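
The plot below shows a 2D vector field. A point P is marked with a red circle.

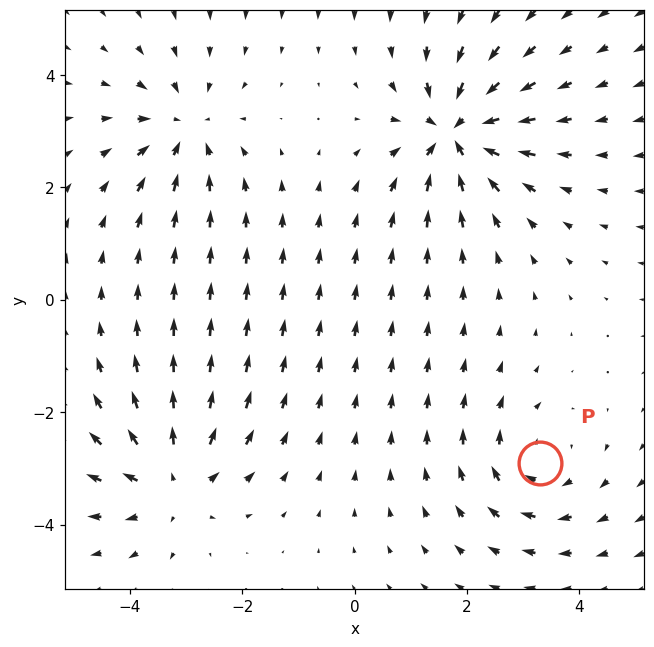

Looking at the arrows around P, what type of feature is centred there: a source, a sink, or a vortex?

vortex

At P (3.3, -2.9) the arrows circulate clockwise. Divergence ≈0, curl about -3 — near-zero divergence with nonzero curl is a vortex.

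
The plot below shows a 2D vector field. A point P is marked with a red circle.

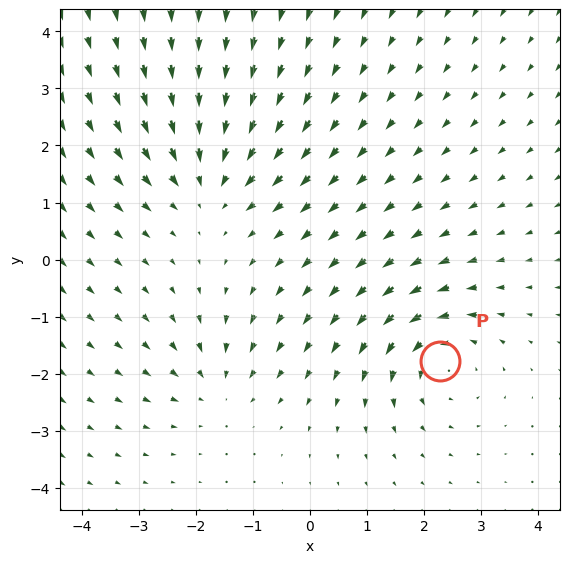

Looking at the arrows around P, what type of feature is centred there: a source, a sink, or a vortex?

vortex

At P (2.3, -1.8) the arrows circulate counterclockwise. Divergence ≈0, curl about +4 — near-zero divergence with nonzero curl is a vortex.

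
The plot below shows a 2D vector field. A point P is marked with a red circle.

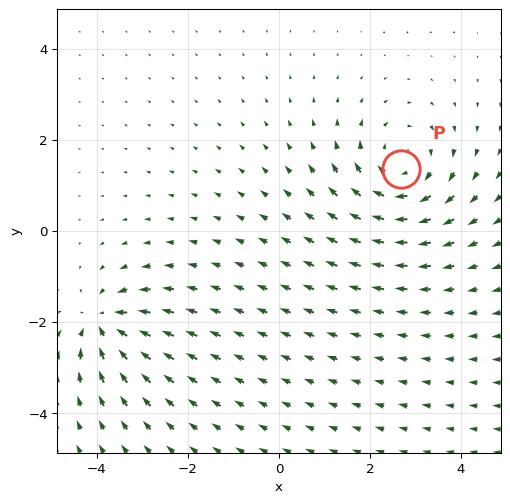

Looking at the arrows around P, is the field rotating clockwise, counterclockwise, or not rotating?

Near P at (2.7, 1.4) the arrows circulate clockwise. The curl (z-component) there is about -4; negative curl means clockwise rotation.

clockwise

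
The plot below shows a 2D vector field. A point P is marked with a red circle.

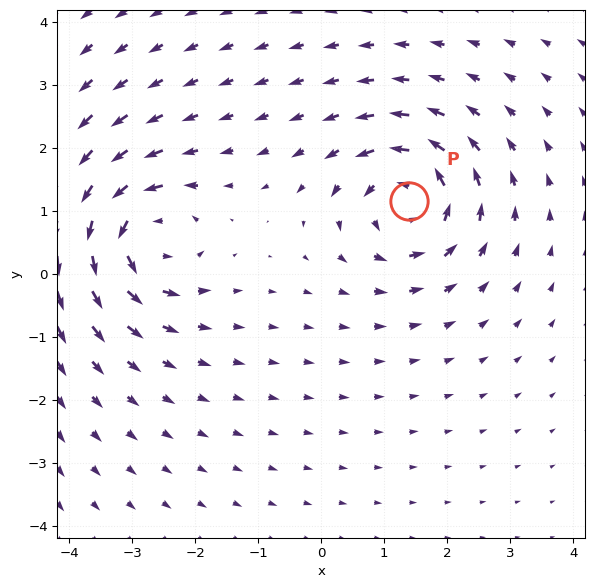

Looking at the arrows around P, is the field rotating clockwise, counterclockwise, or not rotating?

Near P at (1.4, 1.1) the arrows circulate counterclockwise. The curl (z-component) there is about +5; positive curl means counterclockwise rotation.

counterclockwise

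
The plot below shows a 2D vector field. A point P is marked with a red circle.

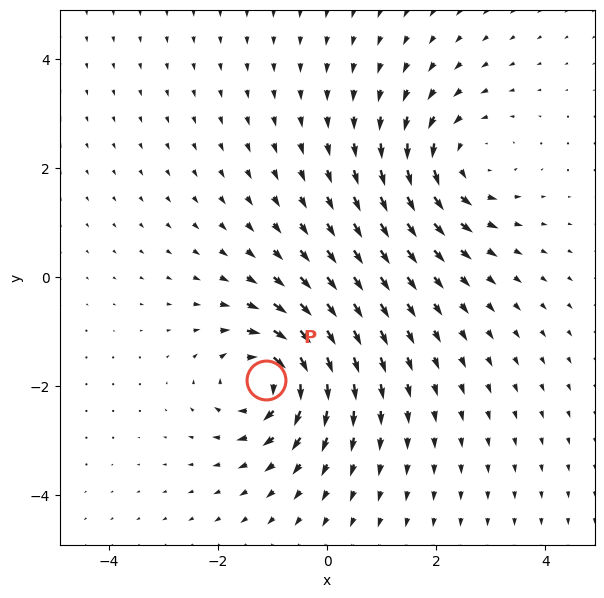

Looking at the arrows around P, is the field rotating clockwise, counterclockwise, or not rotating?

clockwise

Near P at (-1.1, -1.9) the arrows circulate clockwise. The curl (z-component) there is about -7; negative curl means clockwise rotation.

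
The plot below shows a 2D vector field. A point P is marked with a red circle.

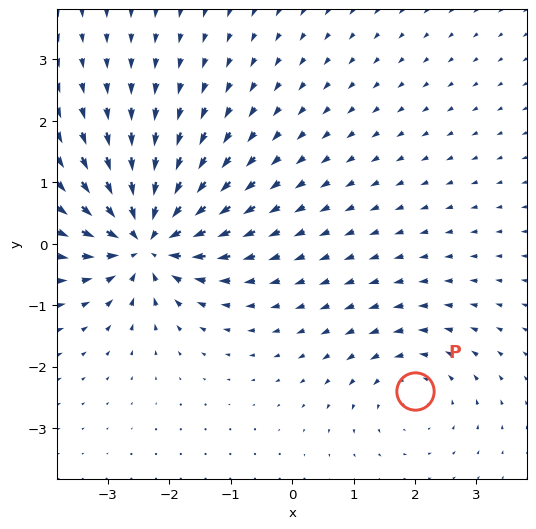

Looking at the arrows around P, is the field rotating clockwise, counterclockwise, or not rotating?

Near P at (2.0, -2.4) the arrows circulate counterclockwise. The curl (z-component) there is about +3; positive curl means counterclockwise rotation.

counterclockwise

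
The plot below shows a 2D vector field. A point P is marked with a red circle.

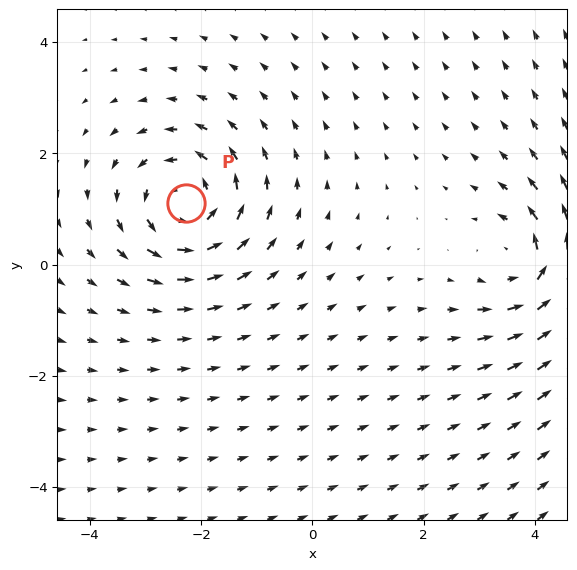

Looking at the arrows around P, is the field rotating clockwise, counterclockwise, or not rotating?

counterclockwise

Near P at (-2.3, 1.1) the arrows circulate counterclockwise. The curl (z-component) there is about +5; positive curl means counterclockwise rotation.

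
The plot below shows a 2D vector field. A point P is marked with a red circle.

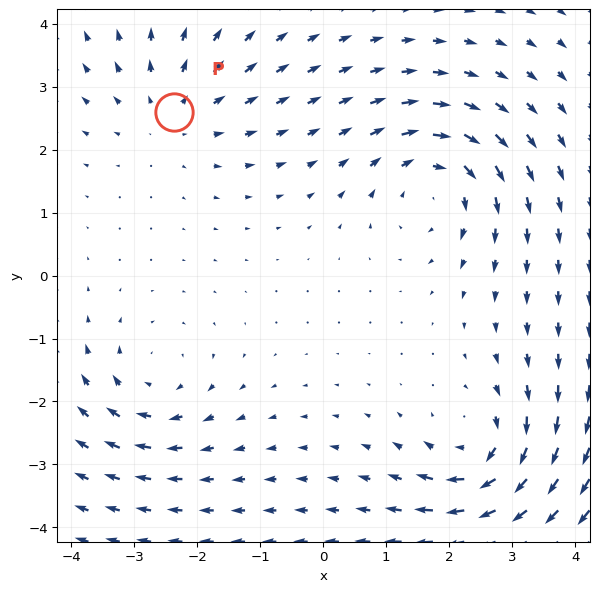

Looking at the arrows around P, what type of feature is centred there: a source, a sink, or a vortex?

source

At P (-2.4, 2.6) the arrows spread outward. Divergence about +3, curl ≈0 — positive divergence with near-zero curl is a source.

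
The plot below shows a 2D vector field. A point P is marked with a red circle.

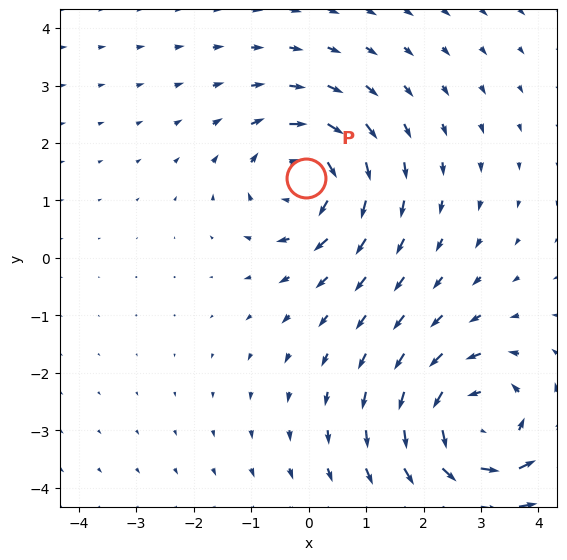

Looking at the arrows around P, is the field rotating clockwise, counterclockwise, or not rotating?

Near P at (-0.0, 1.4) the arrows circulate clockwise. The curl (z-component) there is about -4; negative curl means clockwise rotation.

clockwise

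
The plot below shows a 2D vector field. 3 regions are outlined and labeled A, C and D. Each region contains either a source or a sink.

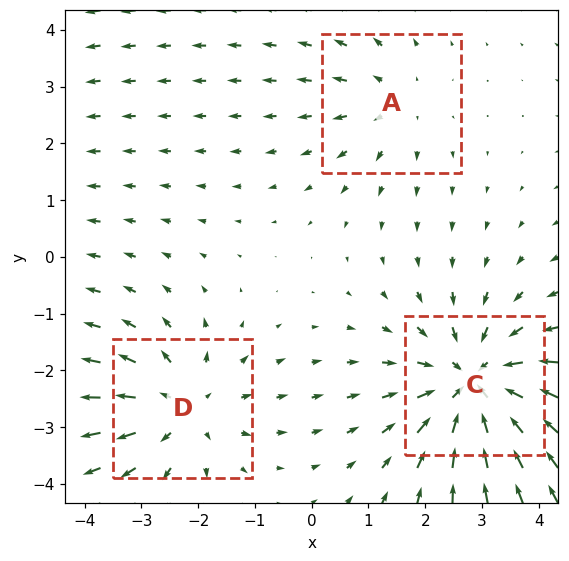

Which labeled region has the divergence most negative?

Divergence at each region's feature centre — A: about +2, C: about -4, D: about +3. Region C is most negative.

C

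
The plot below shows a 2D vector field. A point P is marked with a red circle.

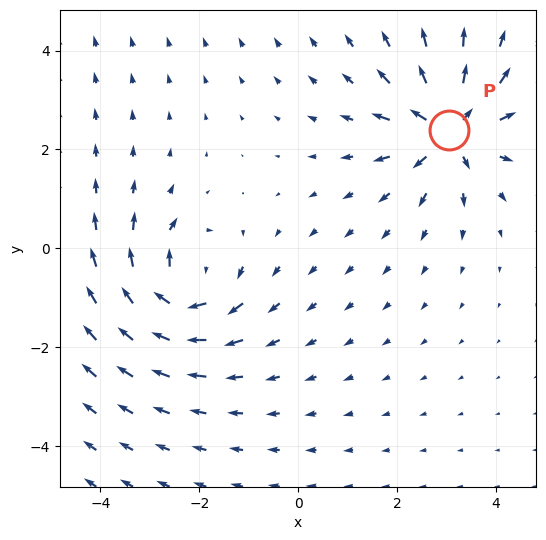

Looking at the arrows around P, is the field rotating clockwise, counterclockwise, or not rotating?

Near P at (3.0, 2.4) the arrows show no circulation. The curl there is ≈0.

not rotating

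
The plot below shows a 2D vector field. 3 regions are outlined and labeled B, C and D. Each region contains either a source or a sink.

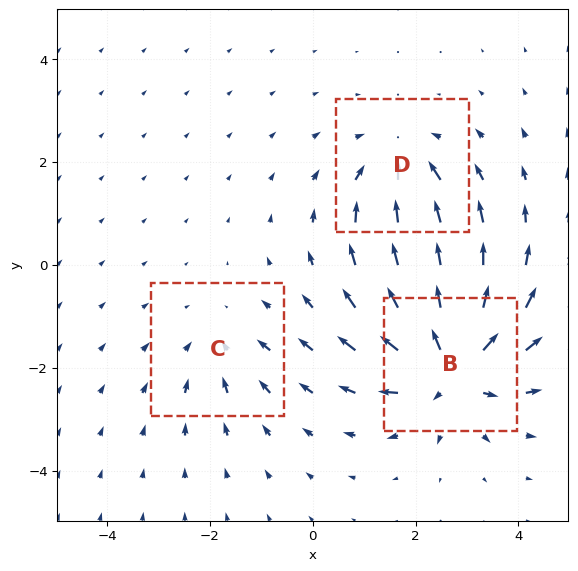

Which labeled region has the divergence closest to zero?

C

Divergence at each region's feature centre — B: about +5, C: about -2, D: about -3. Region C is closest to zero.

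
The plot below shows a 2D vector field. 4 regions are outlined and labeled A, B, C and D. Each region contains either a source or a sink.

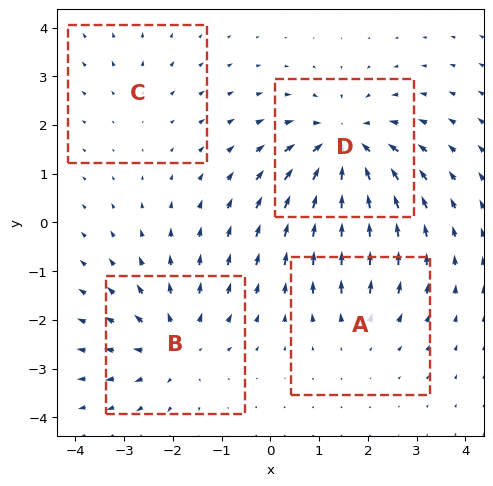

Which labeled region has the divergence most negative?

Divergence at each region's feature centre — A: about +3, B: about +5, C: about +2, D: about -6. Region D is most negative.

D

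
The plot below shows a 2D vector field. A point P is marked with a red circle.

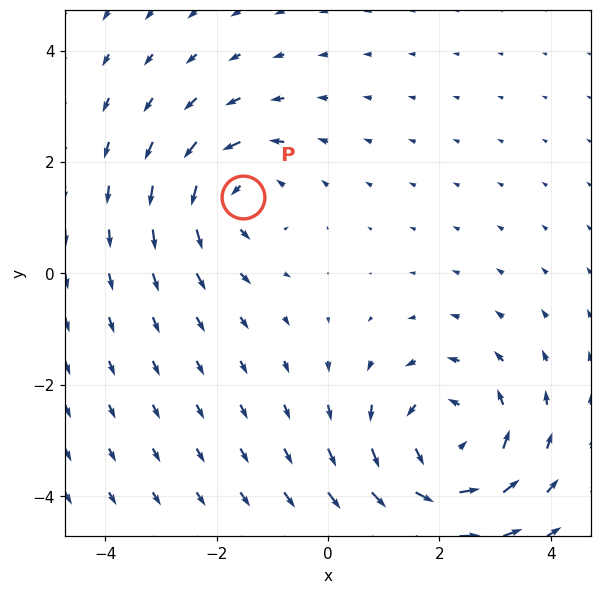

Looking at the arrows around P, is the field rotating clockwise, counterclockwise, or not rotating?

counterclockwise

Near P at (-1.5, 1.4) the arrows circulate counterclockwise. The curl (z-component) there is about +3; positive curl means counterclockwise rotation.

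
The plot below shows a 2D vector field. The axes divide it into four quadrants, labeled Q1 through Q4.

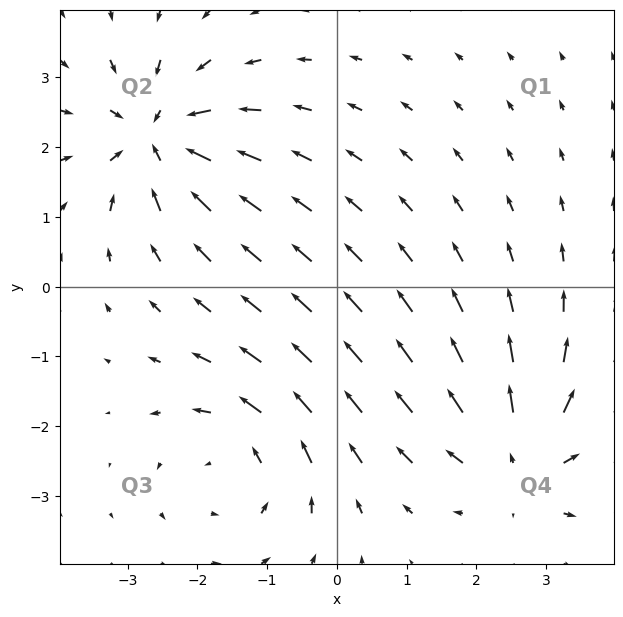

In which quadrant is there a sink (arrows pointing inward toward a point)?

Q2

The sink sits at approximately (-2.6, 2.1), which lies in quadrant Q2. The divergence there is about -5, negative as expected for a sink.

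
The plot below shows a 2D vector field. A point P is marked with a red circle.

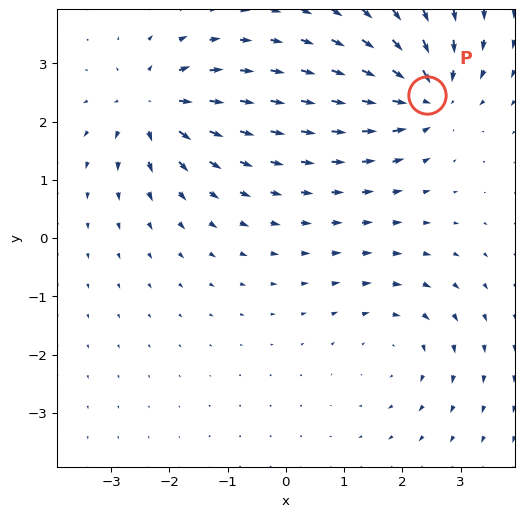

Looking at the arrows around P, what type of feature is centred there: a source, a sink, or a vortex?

sink

At P (2.4, 2.4) the arrows converge inward. Divergence about -6, curl ≈0 — negative divergence with near-zero curl is a sink.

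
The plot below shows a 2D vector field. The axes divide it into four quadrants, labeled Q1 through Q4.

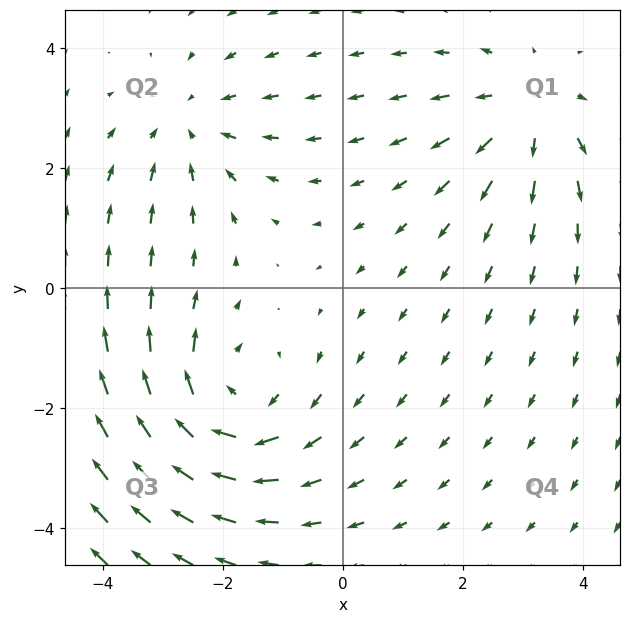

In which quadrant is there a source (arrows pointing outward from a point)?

Q1

The source sits at approximately (3.1, 2.9), which lies in quadrant Q1. The divergence there is about +3, positive as expected for a source.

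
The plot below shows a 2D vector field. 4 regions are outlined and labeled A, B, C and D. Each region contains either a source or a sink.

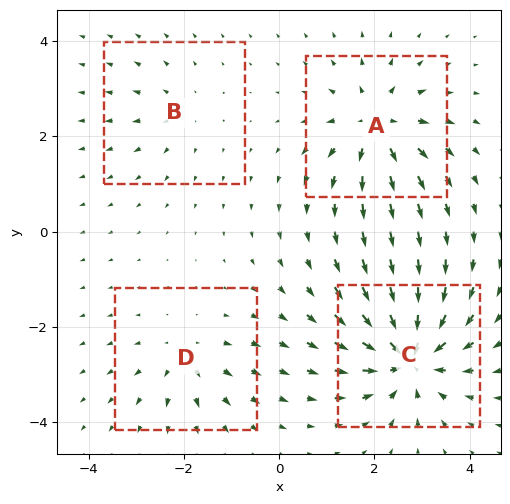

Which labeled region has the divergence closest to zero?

Divergence at each region's feature centre — A: about +6, B: about +2, C: about -8, D: about +4. Region B is closest to zero.

B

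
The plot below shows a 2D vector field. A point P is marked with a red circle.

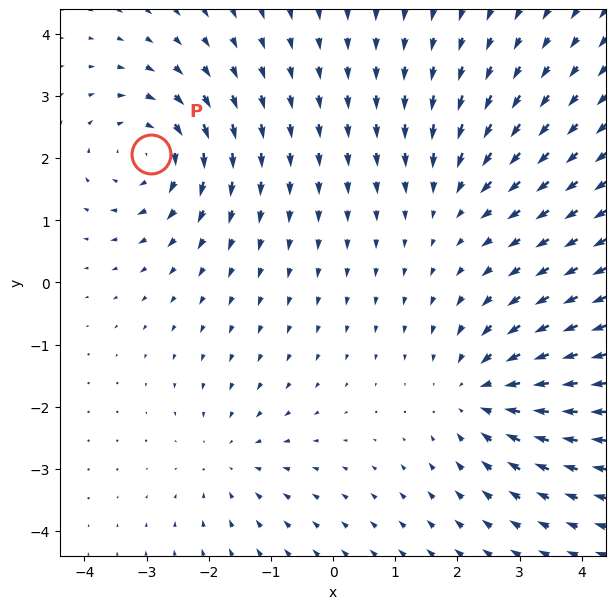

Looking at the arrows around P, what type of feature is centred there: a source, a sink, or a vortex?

vortex

At P (-2.9, 2.1) the arrows circulate clockwise. Divergence ≈0, curl about -5 — near-zero divergence with nonzero curl is a vortex.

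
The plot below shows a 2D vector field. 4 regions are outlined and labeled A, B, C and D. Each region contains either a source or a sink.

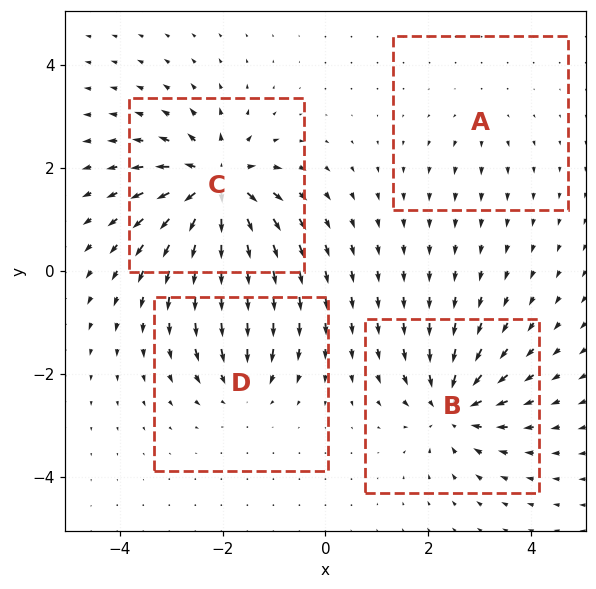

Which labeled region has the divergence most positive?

C

Divergence at each region's feature centre — A: about +2, B: about -7, C: about +9, D: about -4. Region C is most positive.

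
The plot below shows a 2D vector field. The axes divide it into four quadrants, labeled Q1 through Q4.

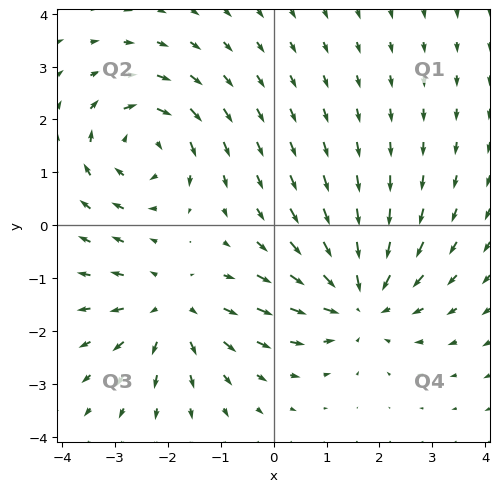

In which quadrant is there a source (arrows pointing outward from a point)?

Q3

The source sits at approximately (-1.9, -1.6), which lies in quadrant Q3. The divergence there is about +3, positive as expected for a source.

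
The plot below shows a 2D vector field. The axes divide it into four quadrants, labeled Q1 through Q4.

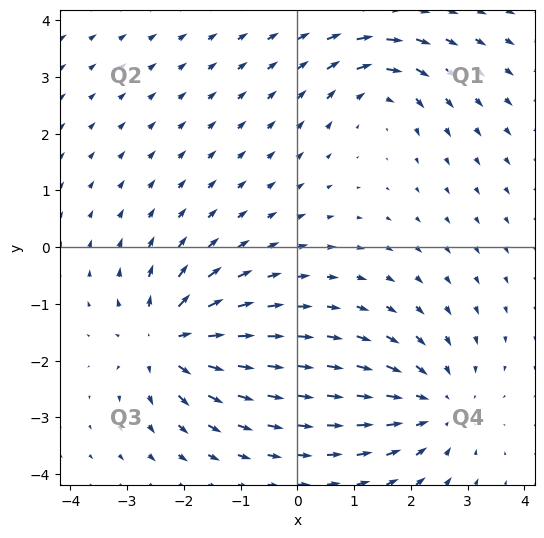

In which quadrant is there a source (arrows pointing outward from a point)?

The source sits at approximately (-2.3, -1.6), which lies in quadrant Q3. The divergence there is about +5, positive as expected for a source.

Q3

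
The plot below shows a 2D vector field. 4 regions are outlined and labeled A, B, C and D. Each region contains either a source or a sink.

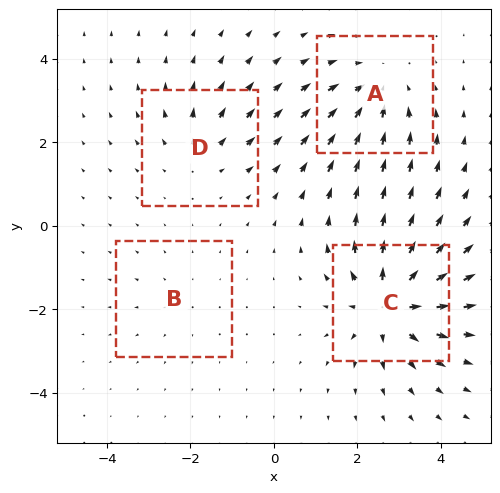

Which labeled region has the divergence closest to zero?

B

Divergence at each region's feature centre — A: about -4, B: about +2, C: about +7, D: about +3. Region B is closest to zero.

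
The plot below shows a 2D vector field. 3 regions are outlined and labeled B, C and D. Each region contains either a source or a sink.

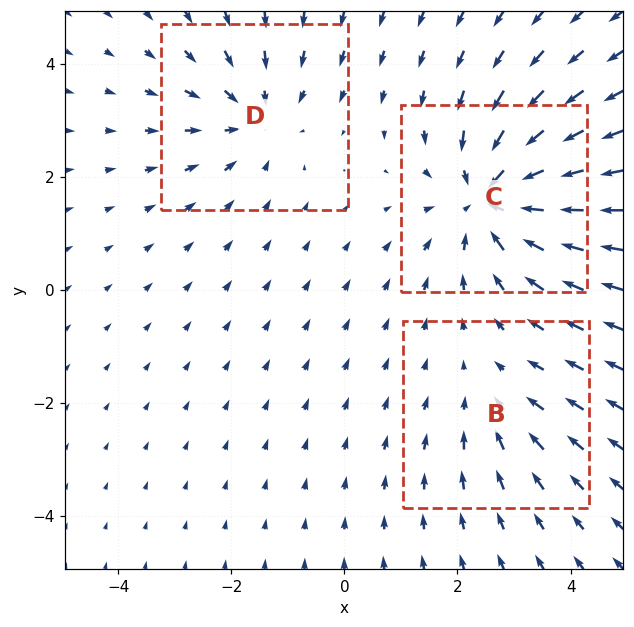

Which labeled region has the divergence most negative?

C

Divergence at each region's feature centre — B: about -2, C: about -5, D: about -3. Region C is most negative.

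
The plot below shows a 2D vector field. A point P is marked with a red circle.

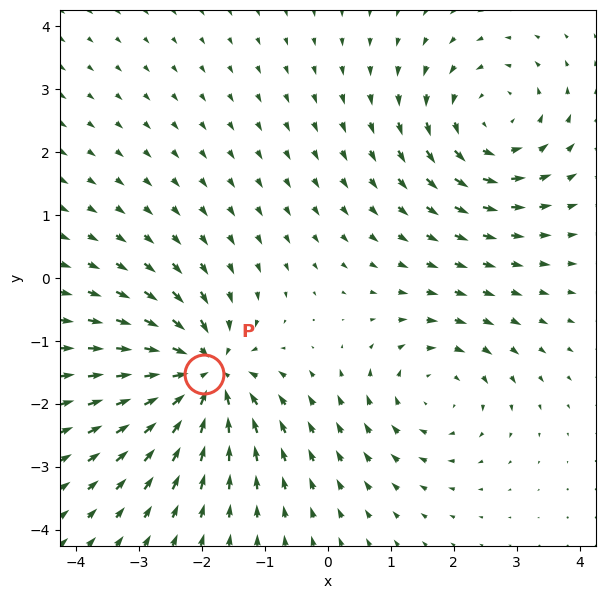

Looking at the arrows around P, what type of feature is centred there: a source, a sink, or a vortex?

sink

At P (-2.0, -1.5) the arrows converge inward. Divergence about -5, curl ≈0 — negative divergence with near-zero curl is a sink.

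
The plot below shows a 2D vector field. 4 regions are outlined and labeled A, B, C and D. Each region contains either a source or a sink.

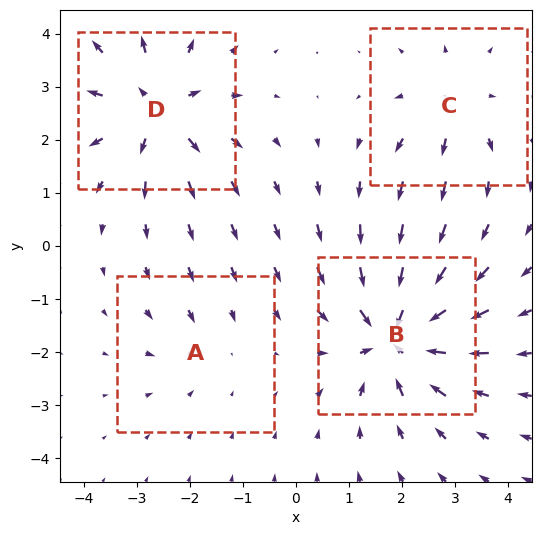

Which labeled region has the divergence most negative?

B

Divergence at each region's feature centre — A: about -2, B: about -7, C: about +4, D: about +6. Region B is most negative.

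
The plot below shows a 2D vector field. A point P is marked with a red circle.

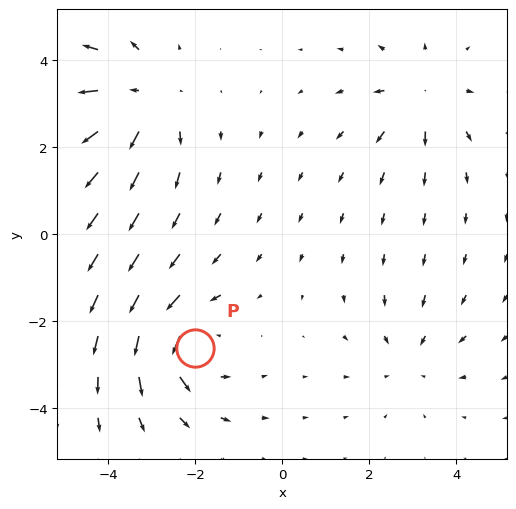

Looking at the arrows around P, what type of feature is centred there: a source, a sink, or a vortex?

At P (-2.0, -2.6) the arrows circulate counterclockwise. Divergence ≈0, curl about +5 — near-zero divergence with nonzero curl is a vortex.

vortex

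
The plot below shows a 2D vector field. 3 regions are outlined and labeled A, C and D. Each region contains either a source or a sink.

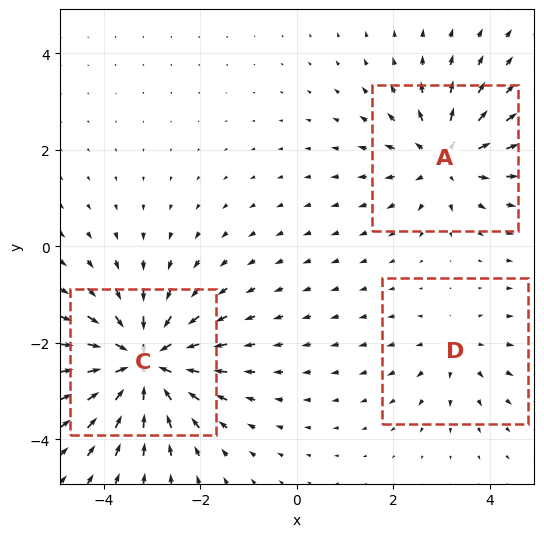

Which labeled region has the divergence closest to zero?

Divergence at each region's feature centre — A: about +4, C: about -6, D: about +2. Region D is closest to zero.

D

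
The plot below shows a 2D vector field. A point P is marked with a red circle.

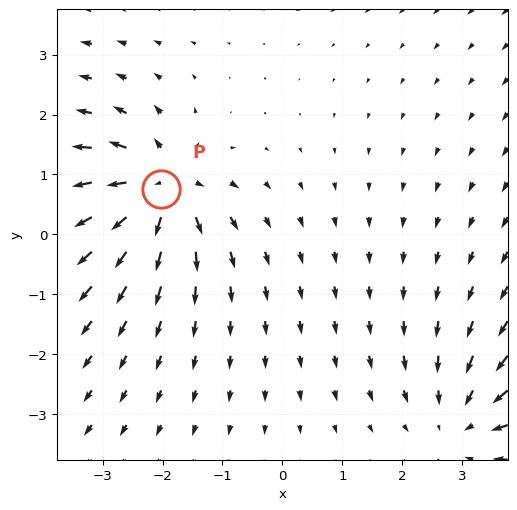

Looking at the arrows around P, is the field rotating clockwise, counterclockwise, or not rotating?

not rotating

Near P at (-2.0, 0.8) the arrows show no circulation. The curl there is ≈0.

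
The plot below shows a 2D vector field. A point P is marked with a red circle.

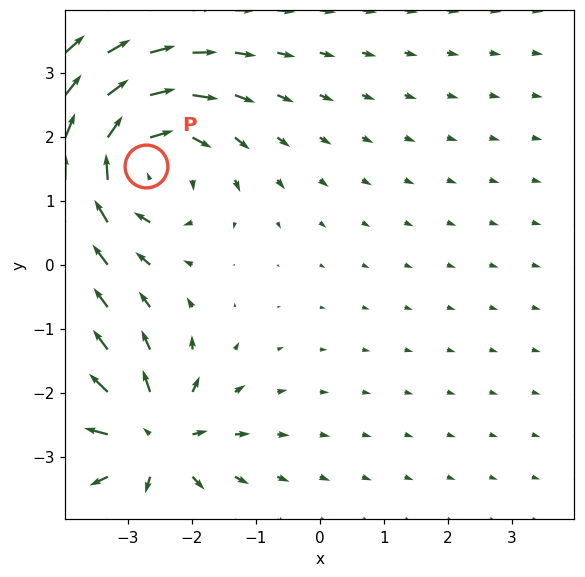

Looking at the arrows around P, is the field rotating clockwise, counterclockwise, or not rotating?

Near P at (-2.7, 1.5) the arrows circulate clockwise. The curl (z-component) there is about -4; negative curl means clockwise rotation.

clockwise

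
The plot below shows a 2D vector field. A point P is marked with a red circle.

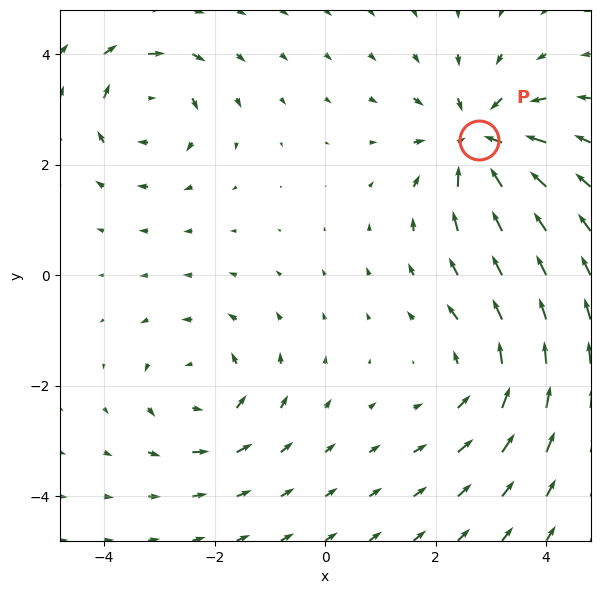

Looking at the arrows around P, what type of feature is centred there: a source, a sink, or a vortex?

At P (2.8, 2.4) the arrows converge inward. Divergence about -4, curl ≈0 — negative divergence with near-zero curl is a sink.

sink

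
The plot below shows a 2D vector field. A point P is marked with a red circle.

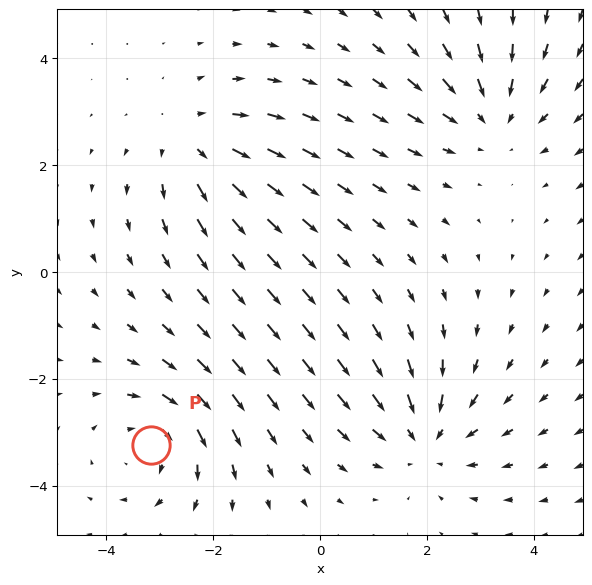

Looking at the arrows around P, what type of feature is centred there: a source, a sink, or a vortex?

At P (-3.2, -3.2) the arrows circulate clockwise. Divergence ≈0, curl about -4 — near-zero divergence with nonzero curl is a vortex.

vortex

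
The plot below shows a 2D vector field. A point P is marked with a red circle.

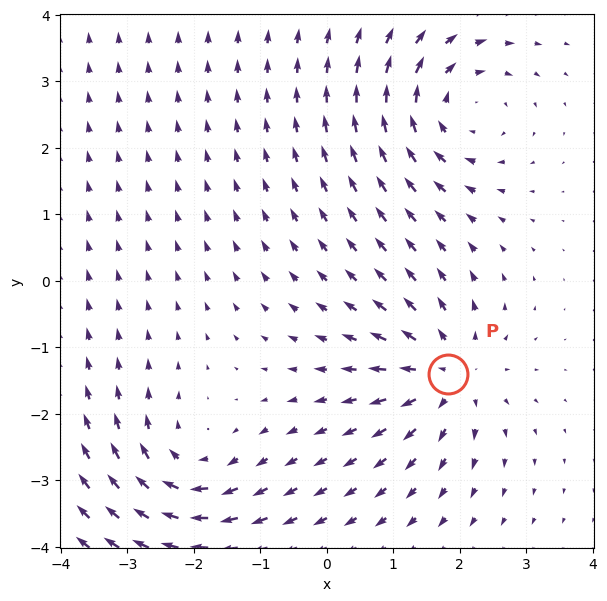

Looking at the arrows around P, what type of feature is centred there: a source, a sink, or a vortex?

source

At P (1.8, -1.4) the arrows spread outward. Divergence about +5, curl ≈0 — positive divergence with near-zero curl is a source.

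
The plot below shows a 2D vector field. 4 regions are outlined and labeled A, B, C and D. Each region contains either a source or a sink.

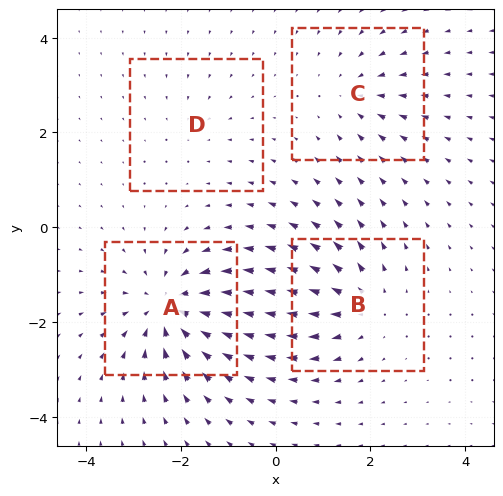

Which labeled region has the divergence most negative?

Divergence at each region's feature centre — A: about -7, B: about +5, C: about -3, D: about -2. Region A is most negative.

A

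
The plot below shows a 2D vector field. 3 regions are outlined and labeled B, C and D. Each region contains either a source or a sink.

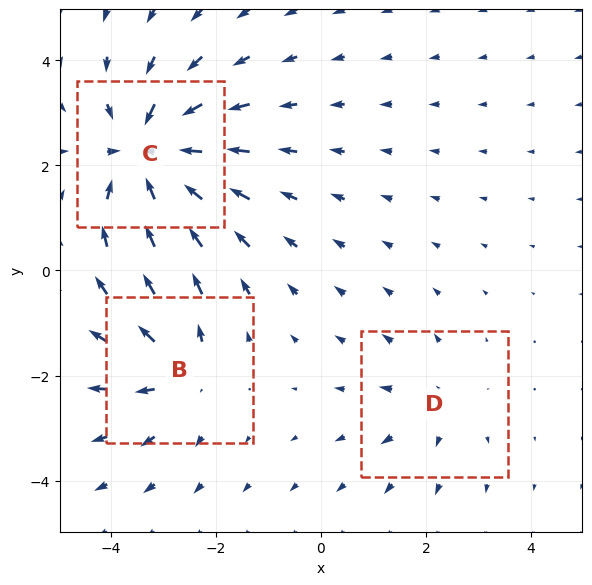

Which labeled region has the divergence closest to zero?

Divergence at each region's feature centre — B: about +3, C: about -5, D: about +2. Region D is closest to zero.

D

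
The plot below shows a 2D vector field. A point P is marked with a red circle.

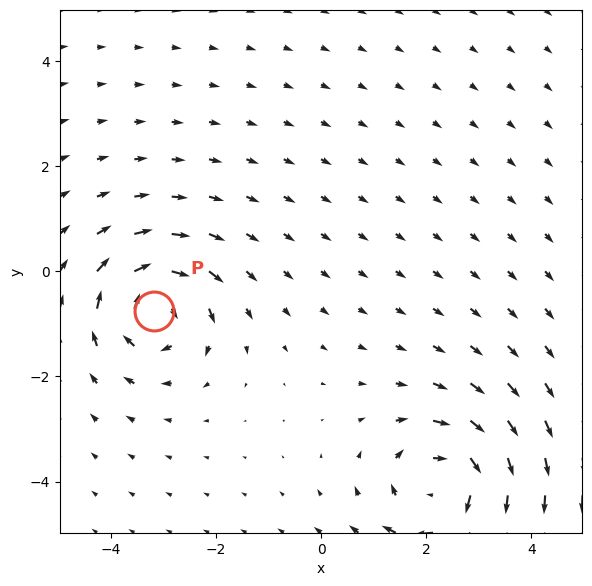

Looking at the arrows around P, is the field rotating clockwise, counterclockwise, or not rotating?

Near P at (-3.2, -0.8) the arrows circulate clockwise. The curl (z-component) there is about -6; negative curl means clockwise rotation.

clockwise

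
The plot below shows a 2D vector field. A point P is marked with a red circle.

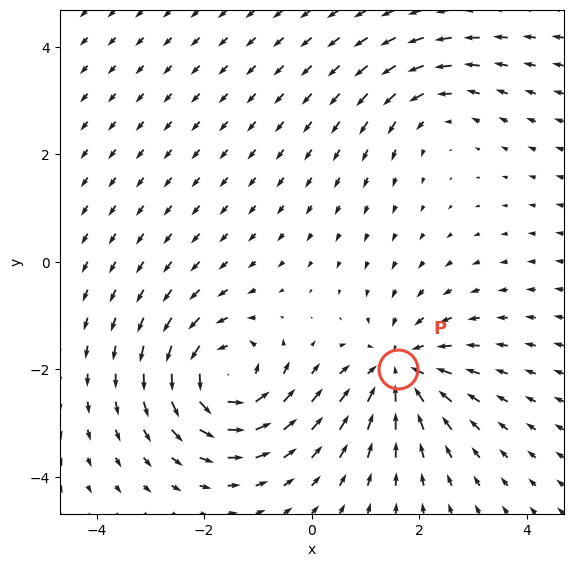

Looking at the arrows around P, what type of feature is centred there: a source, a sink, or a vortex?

At P (1.6, -2.0) the arrows converge inward. Divergence about -5, curl ≈0 — negative divergence with near-zero curl is a sink.

sink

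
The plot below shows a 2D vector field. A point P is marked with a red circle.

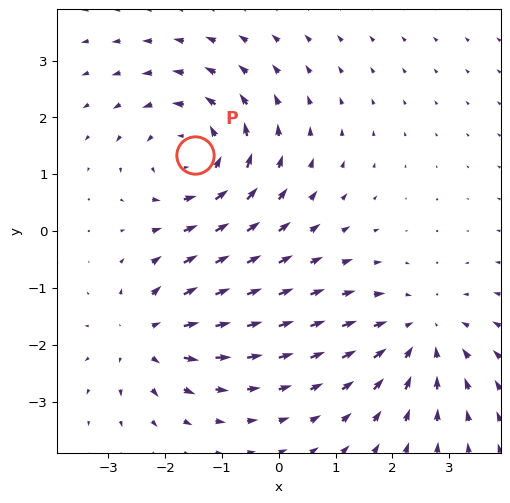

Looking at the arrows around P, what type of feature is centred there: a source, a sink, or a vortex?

vortex

At P (-1.5, 1.3) the arrows circulate counterclockwise. Divergence ≈0, curl about +3 — near-zero divergence with nonzero curl is a vortex.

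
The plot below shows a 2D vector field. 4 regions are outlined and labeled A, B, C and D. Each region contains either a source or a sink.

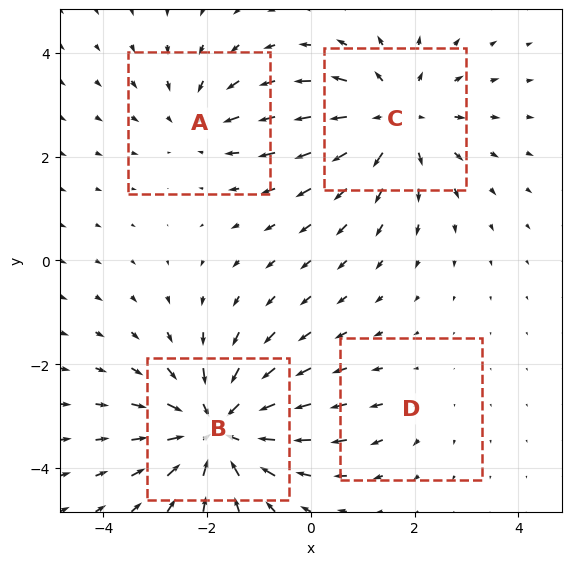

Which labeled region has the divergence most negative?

Divergence at each region's feature centre — A: about -3, B: about -5, C: about +4, D: about +2. Region B is most negative.

B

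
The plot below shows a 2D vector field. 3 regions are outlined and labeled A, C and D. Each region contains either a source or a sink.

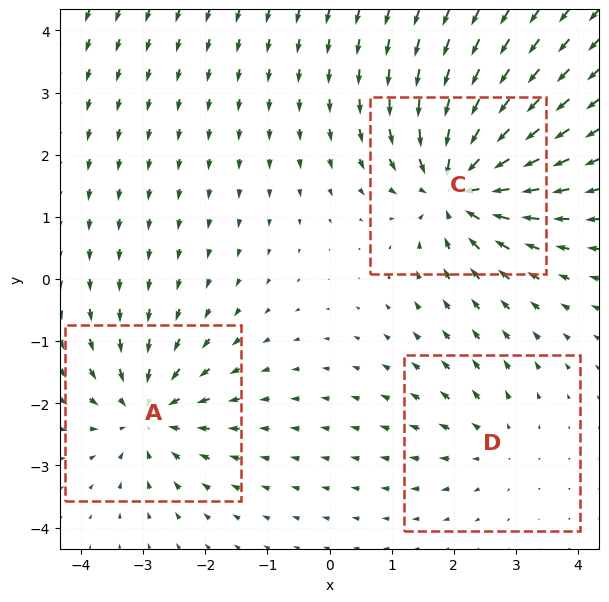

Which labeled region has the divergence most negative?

Divergence at each region's feature centre — A: about -4, C: about -6, D: about +2. Region C is most negative.

C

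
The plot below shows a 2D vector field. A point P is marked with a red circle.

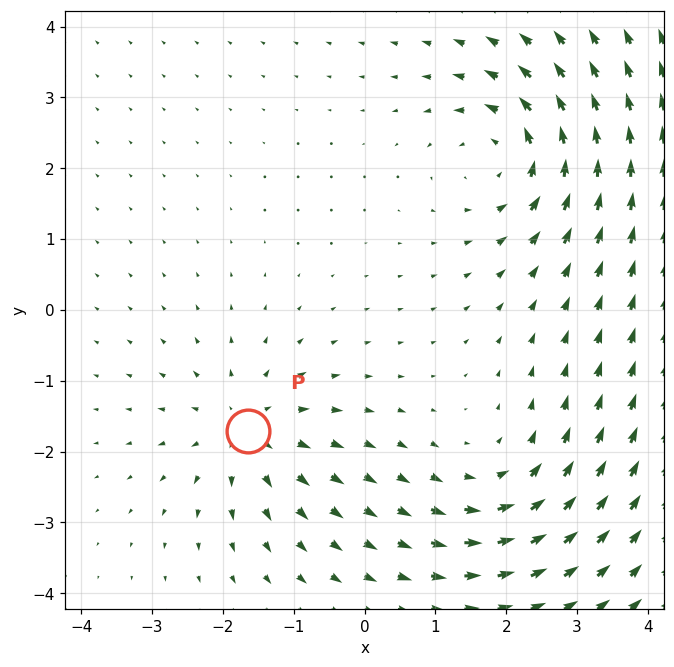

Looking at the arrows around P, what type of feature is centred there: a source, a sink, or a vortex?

source

At P (-1.6, -1.7) the arrows spread outward. Divergence about +5, curl ≈0 — positive divergence with near-zero curl is a source.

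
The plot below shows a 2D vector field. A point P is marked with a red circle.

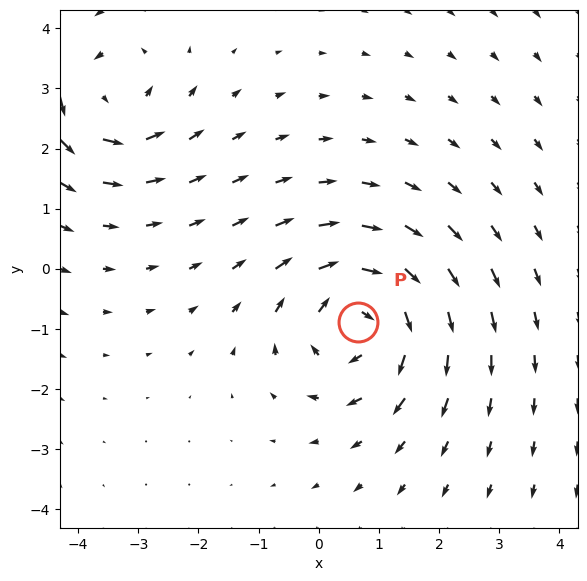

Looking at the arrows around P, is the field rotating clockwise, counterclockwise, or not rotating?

clockwise

Near P at (0.6, -0.9) the arrows circulate clockwise. The curl (z-component) there is about -5; negative curl means clockwise rotation.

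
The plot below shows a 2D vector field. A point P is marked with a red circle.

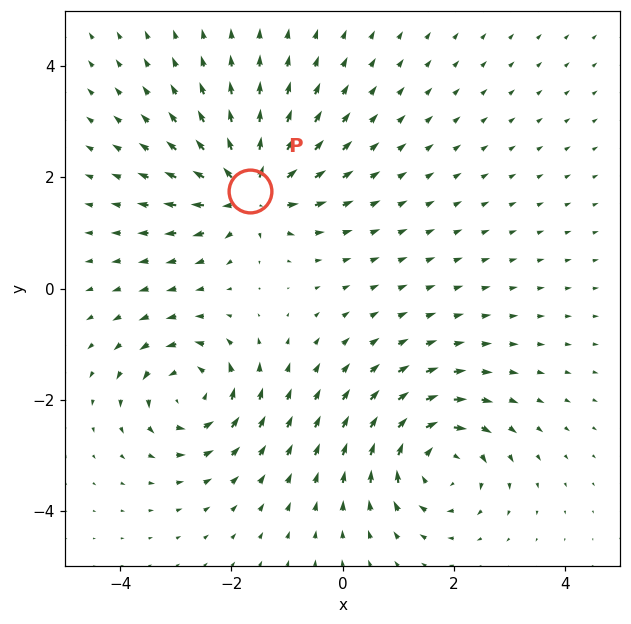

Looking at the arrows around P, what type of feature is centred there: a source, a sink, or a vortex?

source

At P (-1.7, 1.8) the arrows spread outward. Divergence about +7, curl ≈0 — positive divergence with near-zero curl is a source.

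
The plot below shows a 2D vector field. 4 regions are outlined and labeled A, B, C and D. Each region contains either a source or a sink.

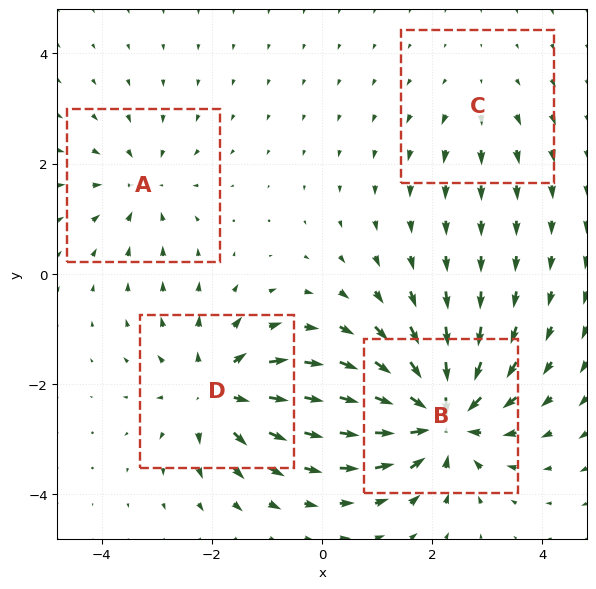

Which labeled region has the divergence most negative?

Divergence at each region's feature centre — A: about -4, B: about -9, C: about +2, D: about +6. Region B is most negative.

B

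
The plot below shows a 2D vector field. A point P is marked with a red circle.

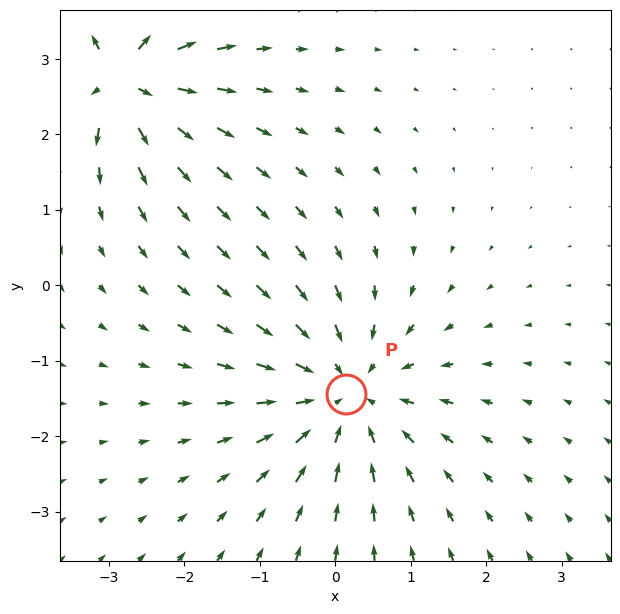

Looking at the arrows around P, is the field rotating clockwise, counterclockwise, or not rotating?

Near P at (0.1, -1.4) the arrows show no circulation. The curl there is ≈0.

not rotating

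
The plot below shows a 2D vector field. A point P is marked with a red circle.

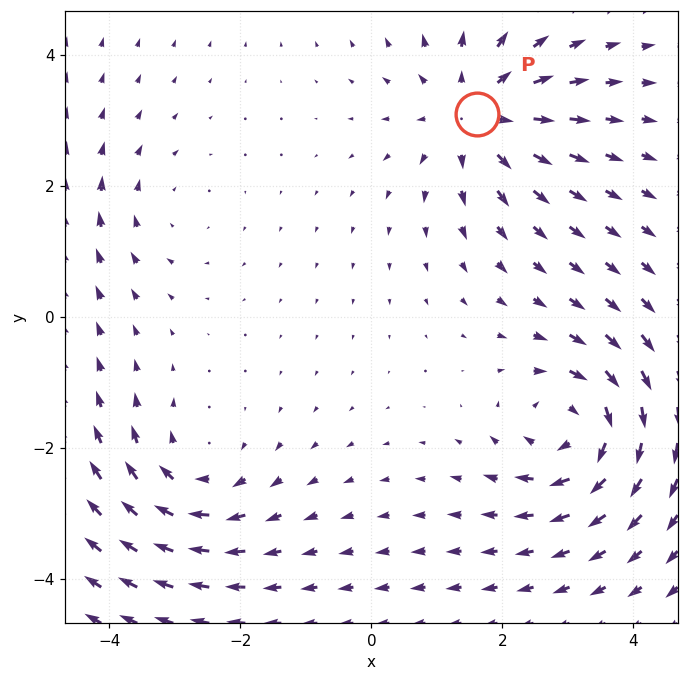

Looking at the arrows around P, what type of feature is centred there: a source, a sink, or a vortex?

source

At P (1.6, 3.1) the arrows spread outward. Divergence about +5, curl ≈0 — positive divergence with near-zero curl is a source.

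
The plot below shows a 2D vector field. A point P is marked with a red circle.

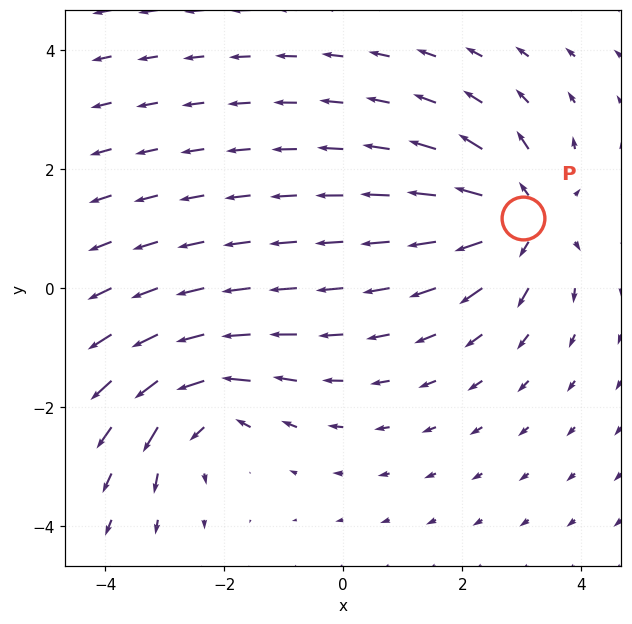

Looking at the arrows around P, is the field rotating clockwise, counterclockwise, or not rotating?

not rotating

Near P at (3.0, 1.2) the arrows show no circulation. The curl there is ≈0.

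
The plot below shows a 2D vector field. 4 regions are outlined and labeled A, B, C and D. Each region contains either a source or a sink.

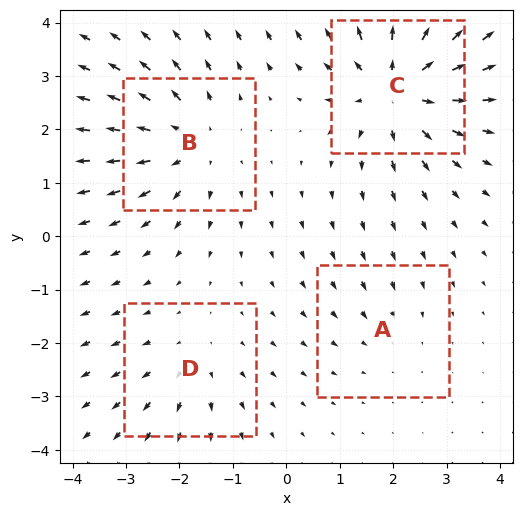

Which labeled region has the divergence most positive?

C

Divergence at each region's feature centre — A: about -2, B: about +5, C: about +7, D: about +3. Region C is most positive.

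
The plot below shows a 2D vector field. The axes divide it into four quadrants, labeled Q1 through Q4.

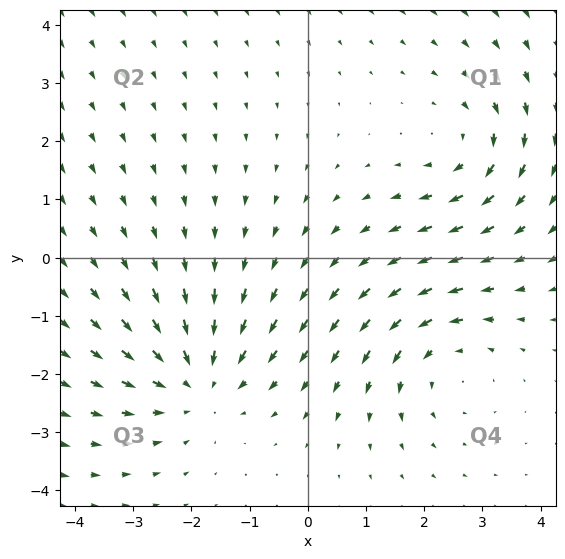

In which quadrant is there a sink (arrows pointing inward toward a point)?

The sink sits at approximately (-1.9, -2.1), which lies in quadrant Q3. The divergence there is about -4, negative as expected for a sink.

Q3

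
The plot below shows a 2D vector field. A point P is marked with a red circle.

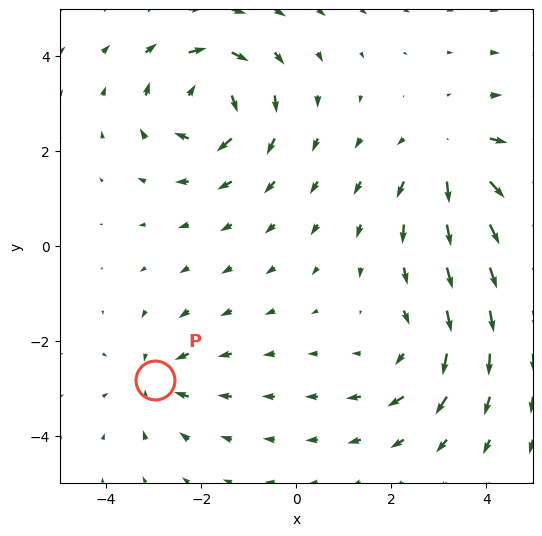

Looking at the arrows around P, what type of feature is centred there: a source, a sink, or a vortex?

sink

At P (-3.0, -2.8) the arrows converge inward. Divergence about -3, curl ≈0 — negative divergence with near-zero curl is a sink.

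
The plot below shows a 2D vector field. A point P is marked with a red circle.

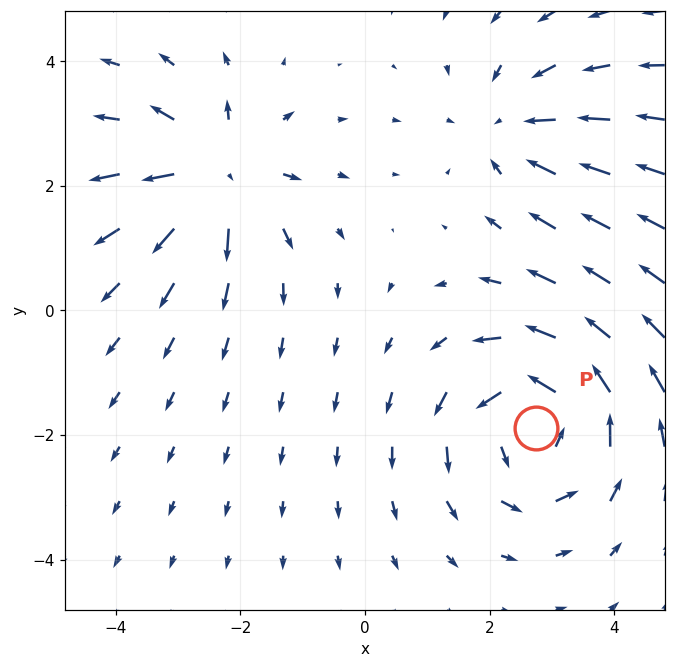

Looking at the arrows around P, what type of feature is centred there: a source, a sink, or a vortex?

vortex

At P (2.8, -1.9) the arrows circulate counterclockwise. Divergence ≈0, curl about +4 — near-zero divergence with nonzero curl is a vortex.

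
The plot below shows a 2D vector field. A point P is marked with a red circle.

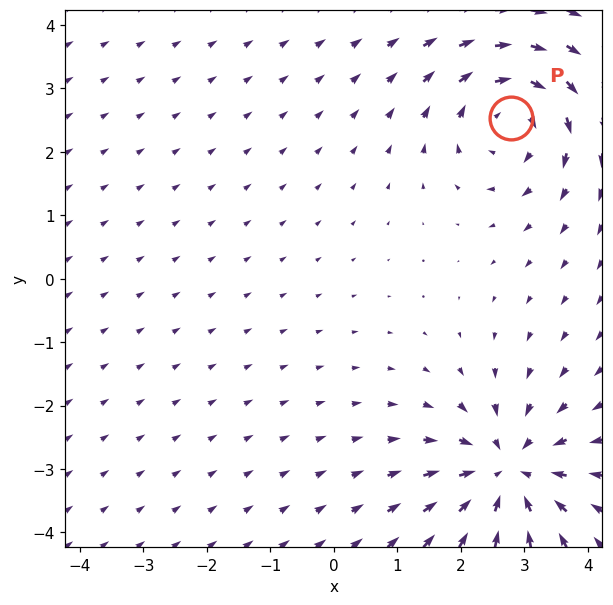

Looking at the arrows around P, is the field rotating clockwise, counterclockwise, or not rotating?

Near P at (2.8, 2.5) the arrows circulate clockwise. The curl (z-component) there is about -4; negative curl means clockwise rotation.

clockwise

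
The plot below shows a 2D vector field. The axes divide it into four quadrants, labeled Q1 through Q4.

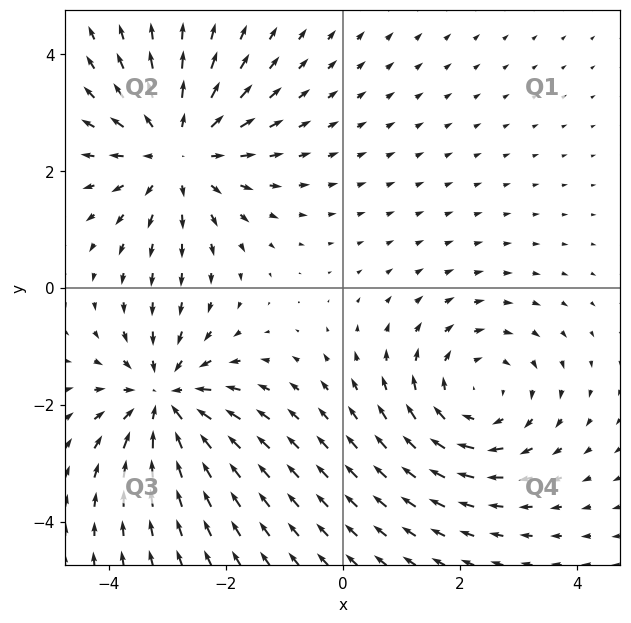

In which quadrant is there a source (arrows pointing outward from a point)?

The source sits at approximately (-2.8, 2.3), which lies in quadrant Q2. The divergence there is about +4, positive as expected for a source.

Q2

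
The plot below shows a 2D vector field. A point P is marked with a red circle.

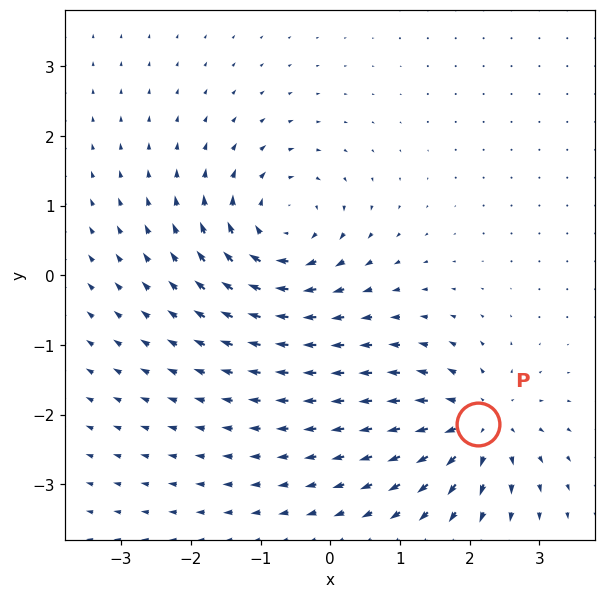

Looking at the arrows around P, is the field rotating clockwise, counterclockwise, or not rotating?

not rotating

Near P at (2.1, -2.1) the arrows show no circulation. The curl there is ≈0.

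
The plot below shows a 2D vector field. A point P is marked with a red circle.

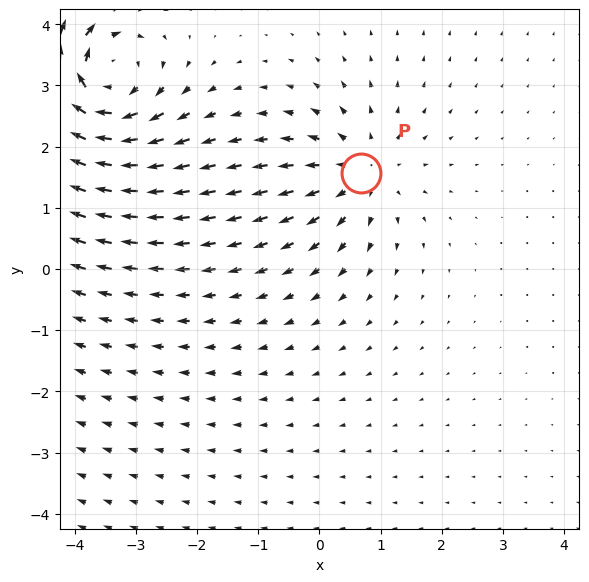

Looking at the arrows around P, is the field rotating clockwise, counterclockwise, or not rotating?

not rotating

Near P at (0.7, 1.6) the arrows show no circulation. The curl there is ≈0.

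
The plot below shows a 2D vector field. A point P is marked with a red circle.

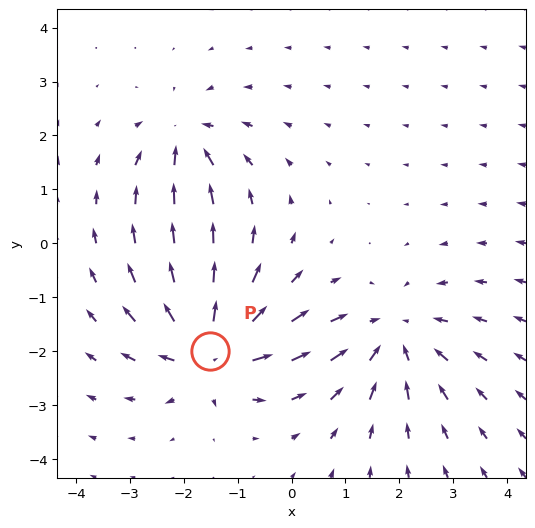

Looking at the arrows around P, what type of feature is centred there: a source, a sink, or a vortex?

source

At P (-1.5, -2.0) the arrows spread outward. Divergence about +6, curl ≈0 — positive divergence with near-zero curl is a source.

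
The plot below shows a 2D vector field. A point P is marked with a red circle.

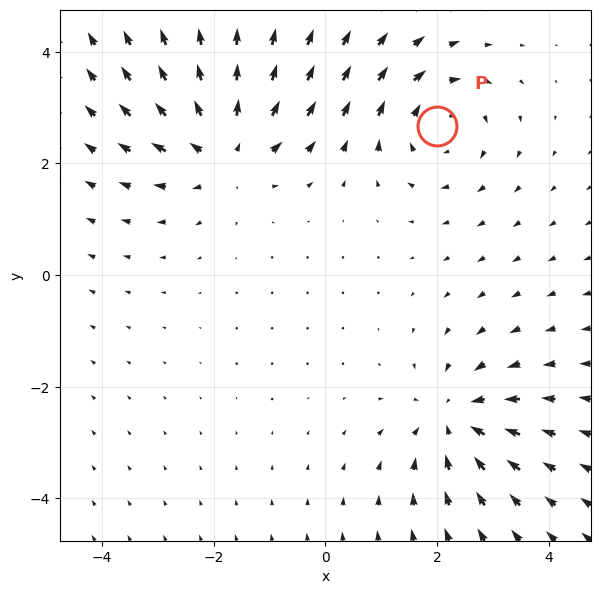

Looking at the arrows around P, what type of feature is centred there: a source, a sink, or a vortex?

vortex

At P (2.0, 2.7) the arrows circulate clockwise. Divergence ≈0, curl about -4 — near-zero divergence with nonzero curl is a vortex.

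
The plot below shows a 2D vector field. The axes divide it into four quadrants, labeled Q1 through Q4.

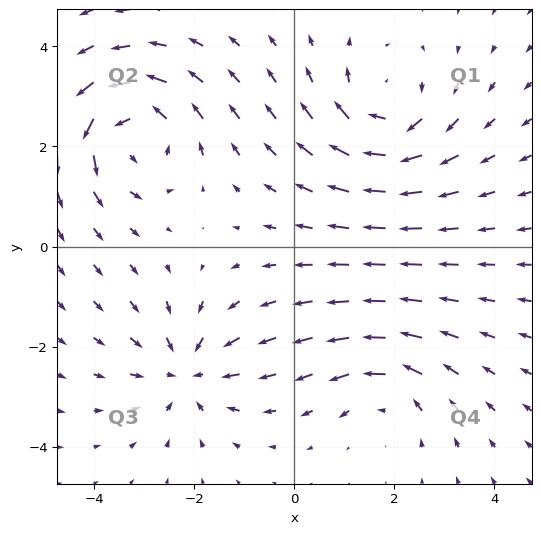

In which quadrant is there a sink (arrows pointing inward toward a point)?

The sink sits at approximately (-2.1, -2.5), which lies in quadrant Q3. The divergence there is about -4, negative as expected for a sink.

Q3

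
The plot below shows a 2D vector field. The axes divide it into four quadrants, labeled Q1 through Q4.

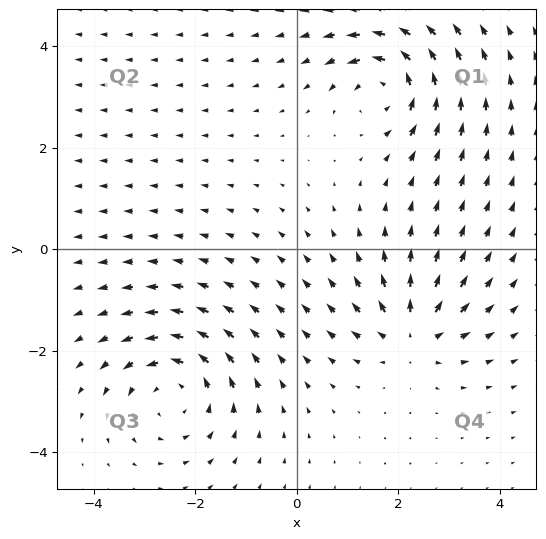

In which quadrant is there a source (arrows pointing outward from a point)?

Q4

The source sits at approximately (2.3, -1.7), which lies in quadrant Q4. The divergence there is about +4, positive as expected for a source.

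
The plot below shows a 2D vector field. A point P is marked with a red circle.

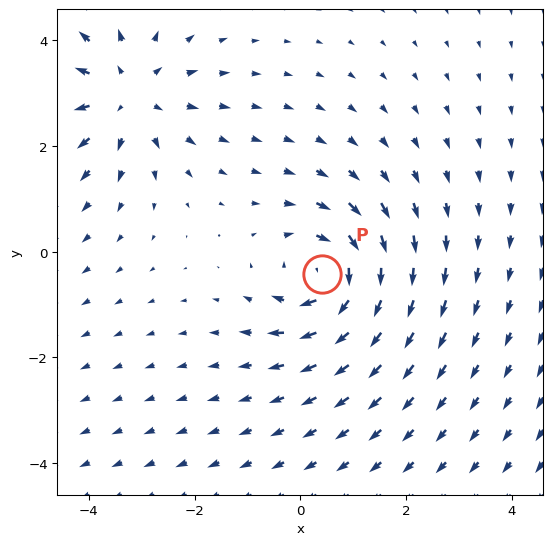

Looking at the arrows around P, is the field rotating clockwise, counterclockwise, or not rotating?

Near P at (0.4, -0.4) the arrows circulate clockwise. The curl (z-component) there is about -6; negative curl means clockwise rotation.

clockwise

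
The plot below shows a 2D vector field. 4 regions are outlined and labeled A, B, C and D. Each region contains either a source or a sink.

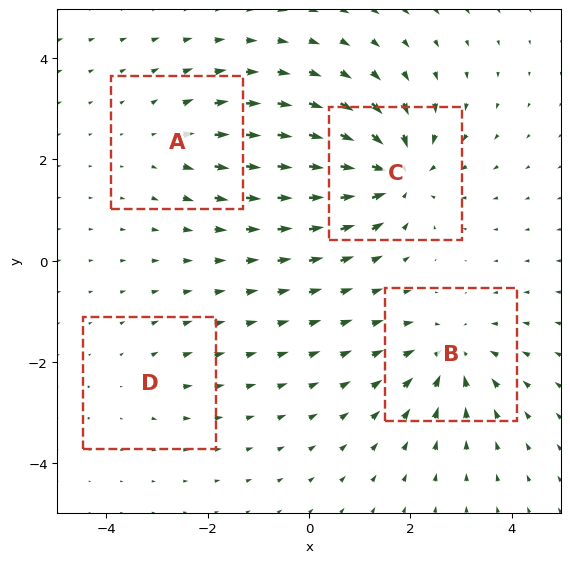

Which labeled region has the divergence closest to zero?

D

Divergence at each region's feature centre — A: about +3, B: about -6, C: about -8, D: about +2. Region D is closest to zero.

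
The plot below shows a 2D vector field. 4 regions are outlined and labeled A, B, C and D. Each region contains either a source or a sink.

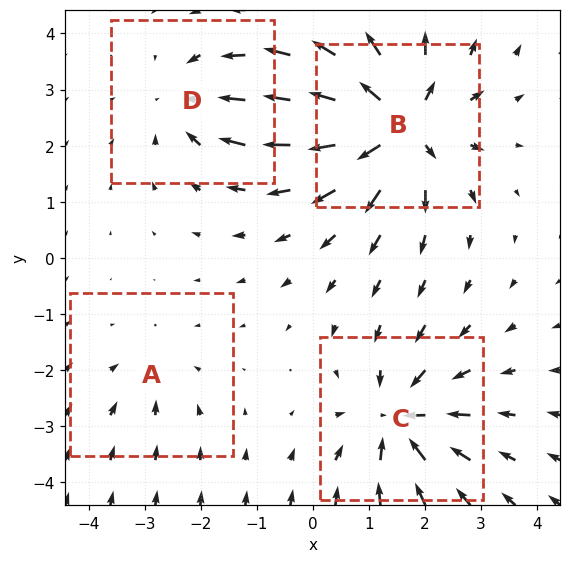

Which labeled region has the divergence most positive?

Divergence at each region's feature centre — A: about -2, B: about +8, C: about -6, D: about -4. Region B is most positive.

B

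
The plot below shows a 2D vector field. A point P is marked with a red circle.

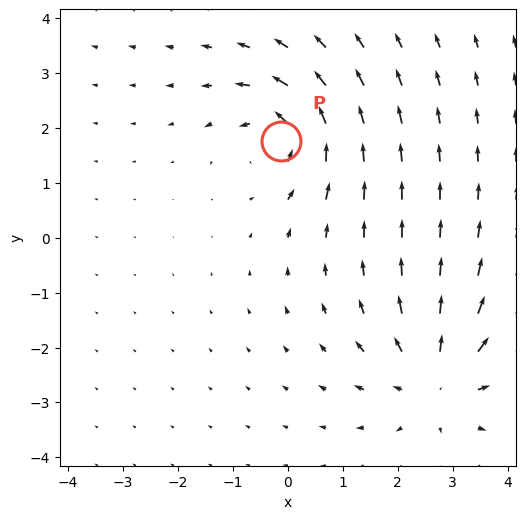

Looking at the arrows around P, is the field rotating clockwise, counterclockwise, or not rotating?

counterclockwise

Near P at (-0.1, 1.8) the arrows circulate counterclockwise. The curl (z-component) there is about +6; positive curl means counterclockwise rotation.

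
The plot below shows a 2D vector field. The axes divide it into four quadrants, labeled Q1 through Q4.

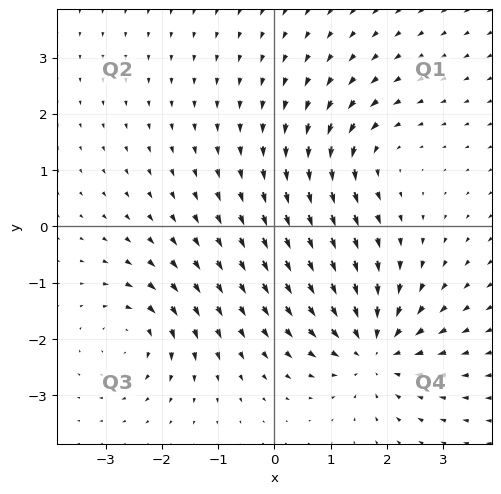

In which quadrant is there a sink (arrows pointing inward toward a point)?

The sink sits at approximately (1.8, -2.2), which lies in quadrant Q4. The divergence there is about -5, negative as expected for a sink.

Q4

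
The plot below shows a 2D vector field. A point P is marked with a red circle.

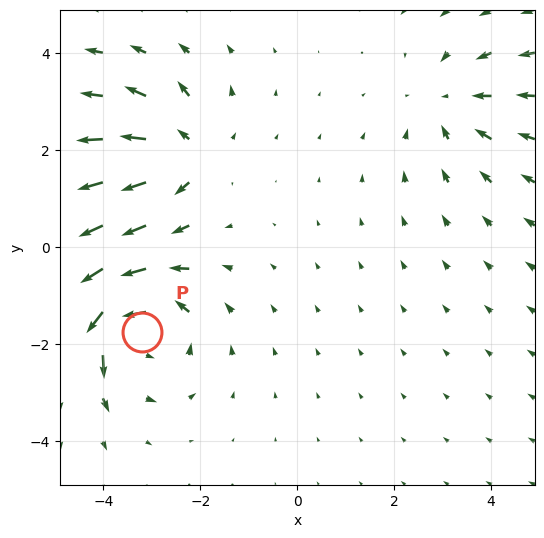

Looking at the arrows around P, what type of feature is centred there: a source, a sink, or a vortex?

At P (-3.2, -1.7) the arrows circulate counterclockwise. Divergence ≈0, curl about +6 — near-zero divergence with nonzero curl is a vortex.

vortex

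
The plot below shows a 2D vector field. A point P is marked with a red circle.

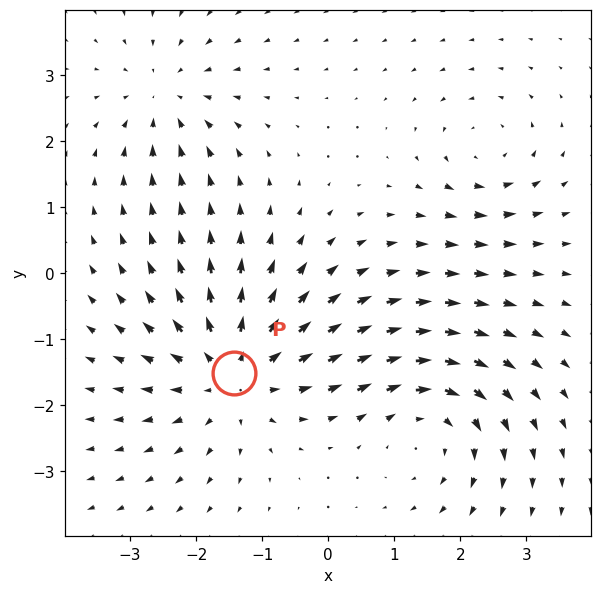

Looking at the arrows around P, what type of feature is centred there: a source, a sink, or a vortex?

source

At P (-1.4, -1.5) the arrows spread outward. Divergence about +5, curl ≈0 — positive divergence with near-zero curl is a source.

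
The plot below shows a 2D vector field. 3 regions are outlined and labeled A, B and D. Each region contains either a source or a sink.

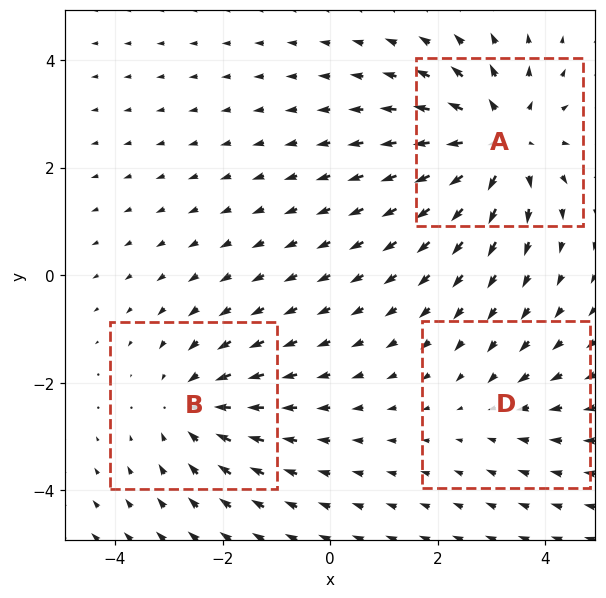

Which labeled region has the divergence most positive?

Divergence at each region's feature centre — A: about +5, B: about -3, D: about -2. Region A is most positive.

A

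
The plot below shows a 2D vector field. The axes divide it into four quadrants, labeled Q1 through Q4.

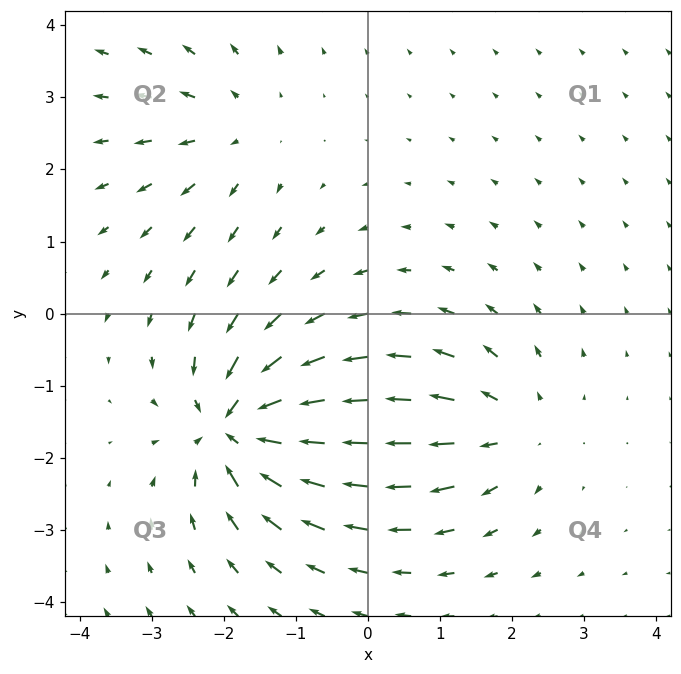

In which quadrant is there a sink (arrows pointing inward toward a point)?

Q3

The sink sits at approximately (-1.8, -1.6), which lies in quadrant Q3. The divergence there is about -7, negative as expected for a sink.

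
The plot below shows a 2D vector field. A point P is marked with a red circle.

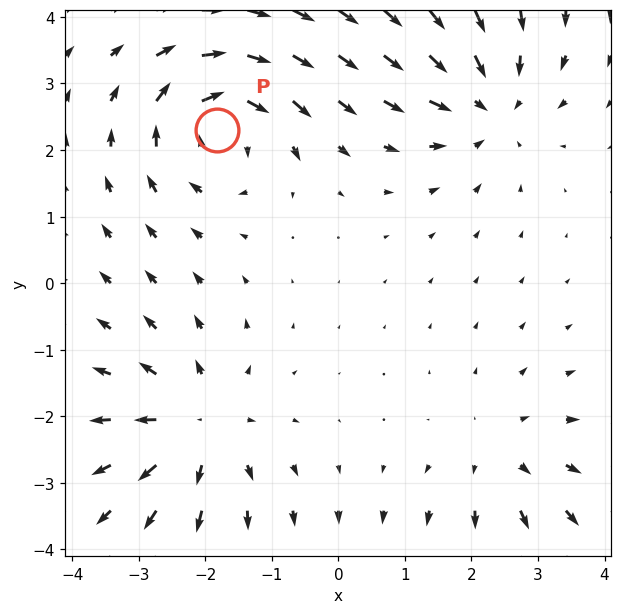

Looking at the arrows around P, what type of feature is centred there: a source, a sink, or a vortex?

At P (-1.8, 2.3) the arrows circulate clockwise. Divergence ≈0, curl about -5 — near-zero divergence with nonzero curl is a vortex.

vortex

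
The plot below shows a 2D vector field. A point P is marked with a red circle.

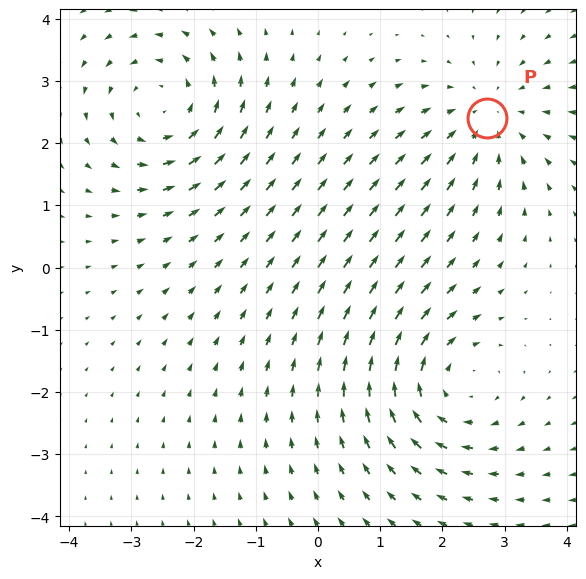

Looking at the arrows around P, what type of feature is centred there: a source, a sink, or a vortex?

sink

At P (2.7, 2.4) the arrows converge inward. Divergence about -3, curl ≈0 — negative divergence with near-zero curl is a sink.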